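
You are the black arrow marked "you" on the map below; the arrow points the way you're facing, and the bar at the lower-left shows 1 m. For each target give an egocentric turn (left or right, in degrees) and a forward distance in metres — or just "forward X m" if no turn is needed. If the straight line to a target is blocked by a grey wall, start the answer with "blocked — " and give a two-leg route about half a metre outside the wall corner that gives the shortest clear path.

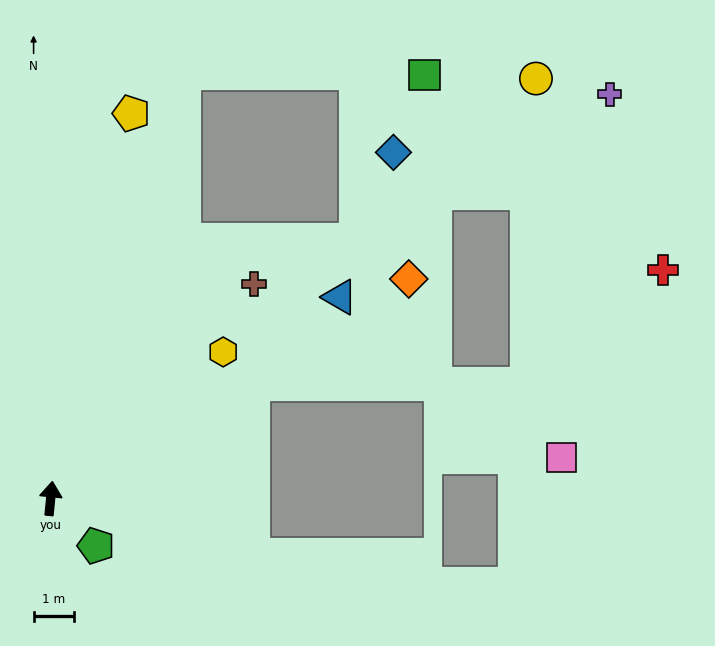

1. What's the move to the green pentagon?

turn right 131°, forward 1.6 m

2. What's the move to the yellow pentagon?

turn right 6°, forward 9.8 m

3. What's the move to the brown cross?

turn right 38°, forward 7.4 m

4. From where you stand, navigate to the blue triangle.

turn right 49°, forward 8.8 m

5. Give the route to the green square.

blocked — turn right 12°, forward 11.1 m, then turn right 73°, forward 6.0 m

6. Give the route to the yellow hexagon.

turn right 44°, forward 5.6 m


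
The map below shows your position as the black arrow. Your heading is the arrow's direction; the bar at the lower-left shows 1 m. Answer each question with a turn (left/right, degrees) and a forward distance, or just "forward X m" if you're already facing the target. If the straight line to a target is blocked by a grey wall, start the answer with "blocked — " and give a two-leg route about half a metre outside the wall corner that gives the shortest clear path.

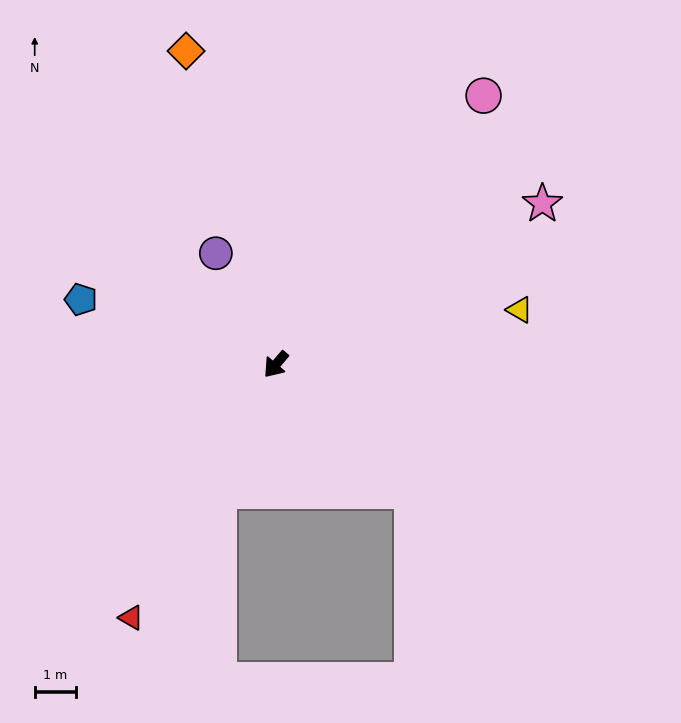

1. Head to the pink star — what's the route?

turn left 162°, forward 7.6 m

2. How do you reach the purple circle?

turn right 111°, forward 3.1 m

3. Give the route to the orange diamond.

turn right 124°, forward 8.0 m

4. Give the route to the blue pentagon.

turn right 68°, forward 5.0 m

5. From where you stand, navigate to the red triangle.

turn left 11°, forward 7.1 m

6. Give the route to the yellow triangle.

turn left 143°, forward 6.1 m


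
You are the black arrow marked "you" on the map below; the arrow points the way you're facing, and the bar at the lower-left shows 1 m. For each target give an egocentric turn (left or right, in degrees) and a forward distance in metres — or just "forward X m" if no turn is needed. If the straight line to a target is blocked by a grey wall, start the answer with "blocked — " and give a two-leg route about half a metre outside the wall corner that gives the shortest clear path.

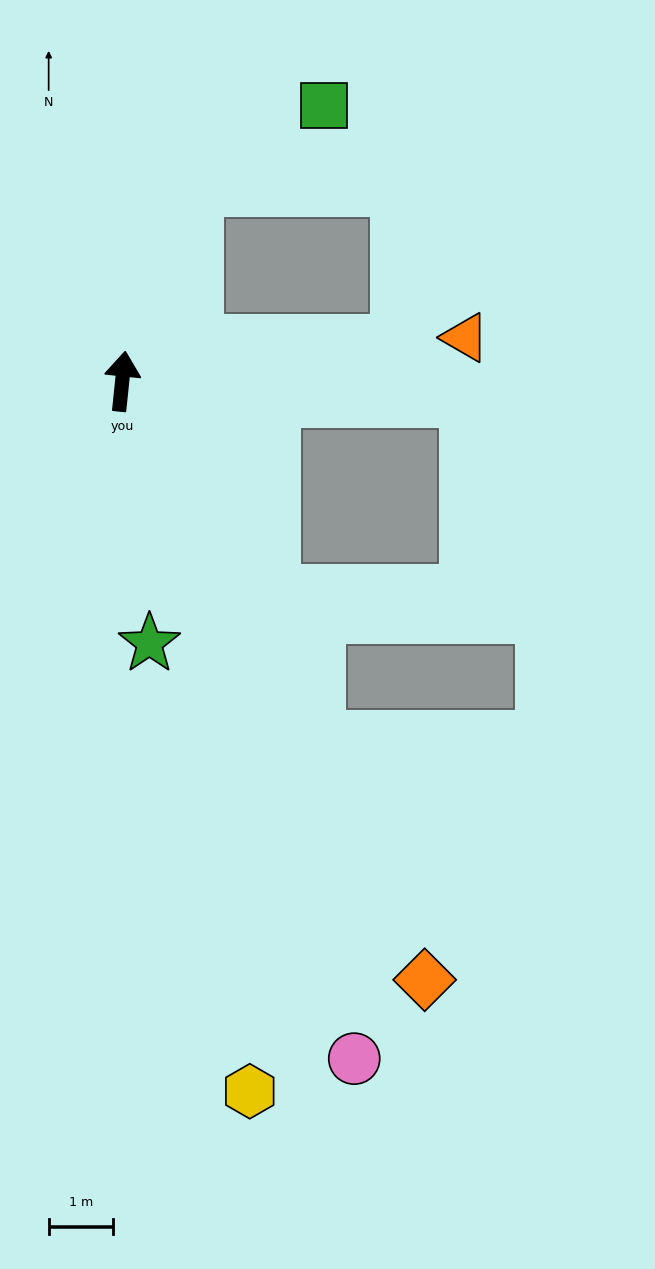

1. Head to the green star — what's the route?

turn right 168°, forward 4.1 m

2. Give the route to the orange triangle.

turn right 77°, forward 5.4 m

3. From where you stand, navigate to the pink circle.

turn right 155°, forward 11.1 m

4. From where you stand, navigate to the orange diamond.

turn right 147°, forward 10.4 m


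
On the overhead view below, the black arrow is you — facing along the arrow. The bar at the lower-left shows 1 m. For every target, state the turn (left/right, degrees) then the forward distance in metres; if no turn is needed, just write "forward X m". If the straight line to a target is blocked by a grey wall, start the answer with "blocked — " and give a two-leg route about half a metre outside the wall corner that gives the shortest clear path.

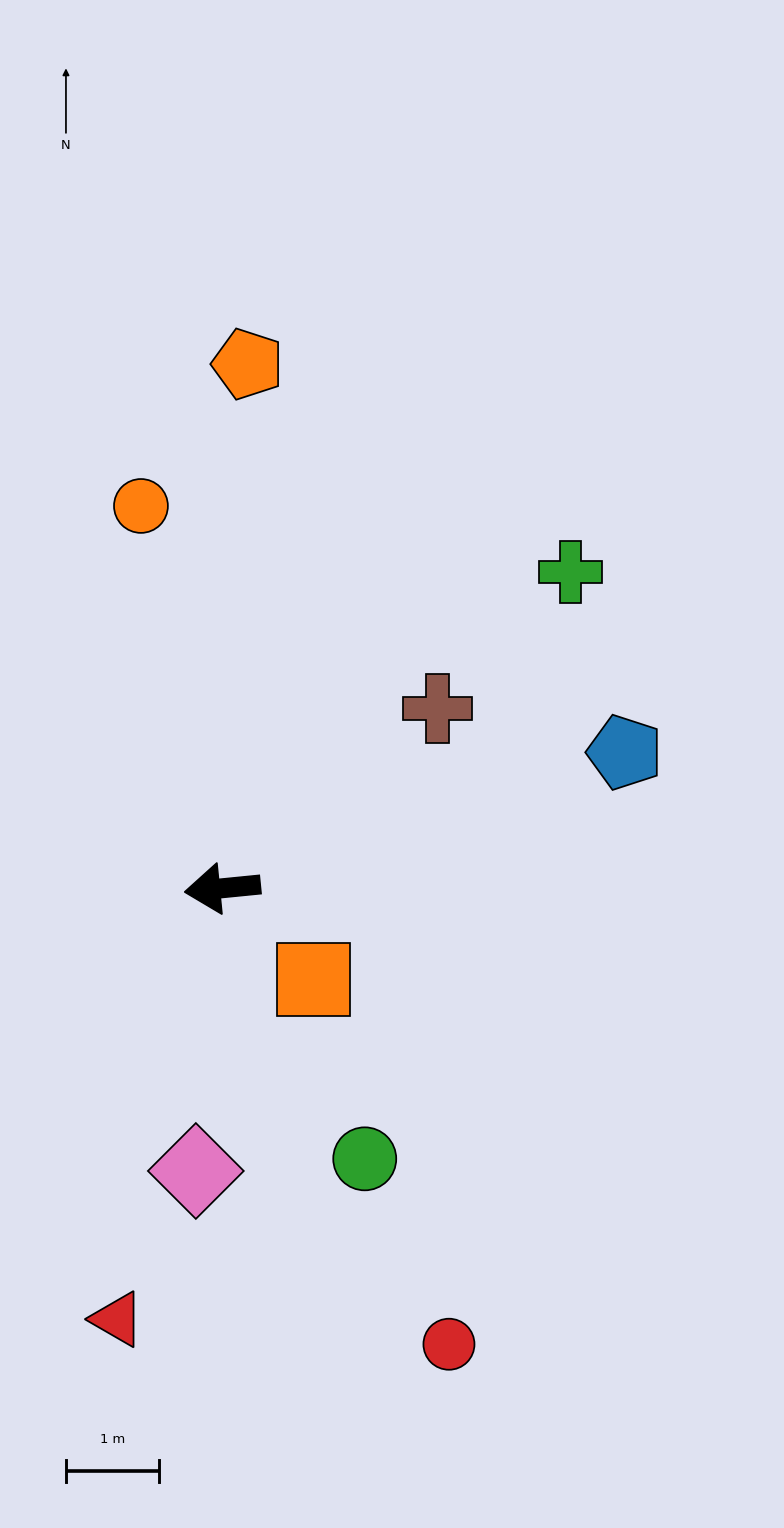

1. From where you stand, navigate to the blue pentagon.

turn right 167°, forward 4.6 m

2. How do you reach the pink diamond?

turn left 79°, forward 3.1 m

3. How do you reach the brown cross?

turn right 146°, forward 3.0 m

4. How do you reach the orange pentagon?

turn right 98°, forward 5.7 m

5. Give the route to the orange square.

turn left 129°, forward 1.4 m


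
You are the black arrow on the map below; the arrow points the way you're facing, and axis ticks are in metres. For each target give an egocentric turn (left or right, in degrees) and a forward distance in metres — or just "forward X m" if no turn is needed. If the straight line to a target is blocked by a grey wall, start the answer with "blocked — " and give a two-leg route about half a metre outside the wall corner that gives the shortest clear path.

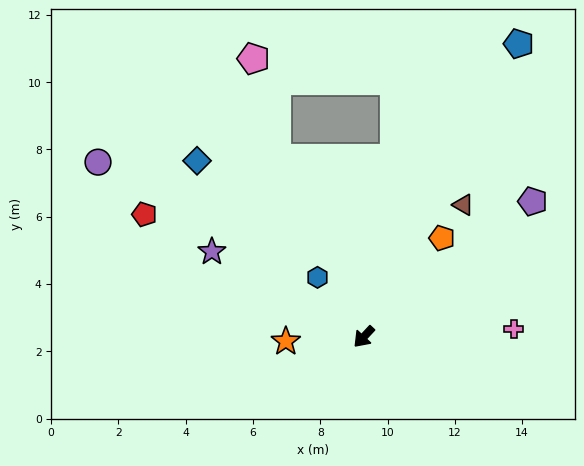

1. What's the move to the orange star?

turn right 44°, forward 2.3 m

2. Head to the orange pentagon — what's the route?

turn right 175°, forward 3.7 m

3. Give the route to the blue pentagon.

turn right 165°, forward 9.9 m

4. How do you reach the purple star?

turn right 76°, forward 5.2 m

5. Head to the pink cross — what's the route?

turn left 136°, forward 4.5 m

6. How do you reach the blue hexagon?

turn right 99°, forward 2.2 m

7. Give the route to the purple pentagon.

turn left 172°, forward 6.4 m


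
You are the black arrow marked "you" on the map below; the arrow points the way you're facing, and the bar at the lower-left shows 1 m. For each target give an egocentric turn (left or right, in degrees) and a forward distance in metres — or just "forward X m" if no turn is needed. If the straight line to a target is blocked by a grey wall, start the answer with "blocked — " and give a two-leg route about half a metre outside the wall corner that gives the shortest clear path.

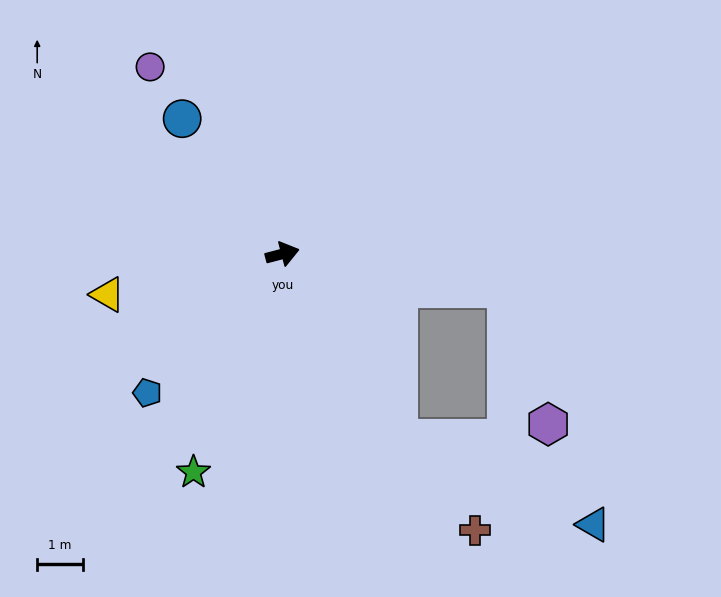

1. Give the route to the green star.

turn right 127°, forward 5.1 m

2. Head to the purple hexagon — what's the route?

blocked — turn right 23°, forward 4.9 m, then turn right 65°, forward 3.1 m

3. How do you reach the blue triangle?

blocked — turn right 73°, forward 4.8 m, then turn left 35°, forward 4.7 m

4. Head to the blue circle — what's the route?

turn left 112°, forward 3.7 m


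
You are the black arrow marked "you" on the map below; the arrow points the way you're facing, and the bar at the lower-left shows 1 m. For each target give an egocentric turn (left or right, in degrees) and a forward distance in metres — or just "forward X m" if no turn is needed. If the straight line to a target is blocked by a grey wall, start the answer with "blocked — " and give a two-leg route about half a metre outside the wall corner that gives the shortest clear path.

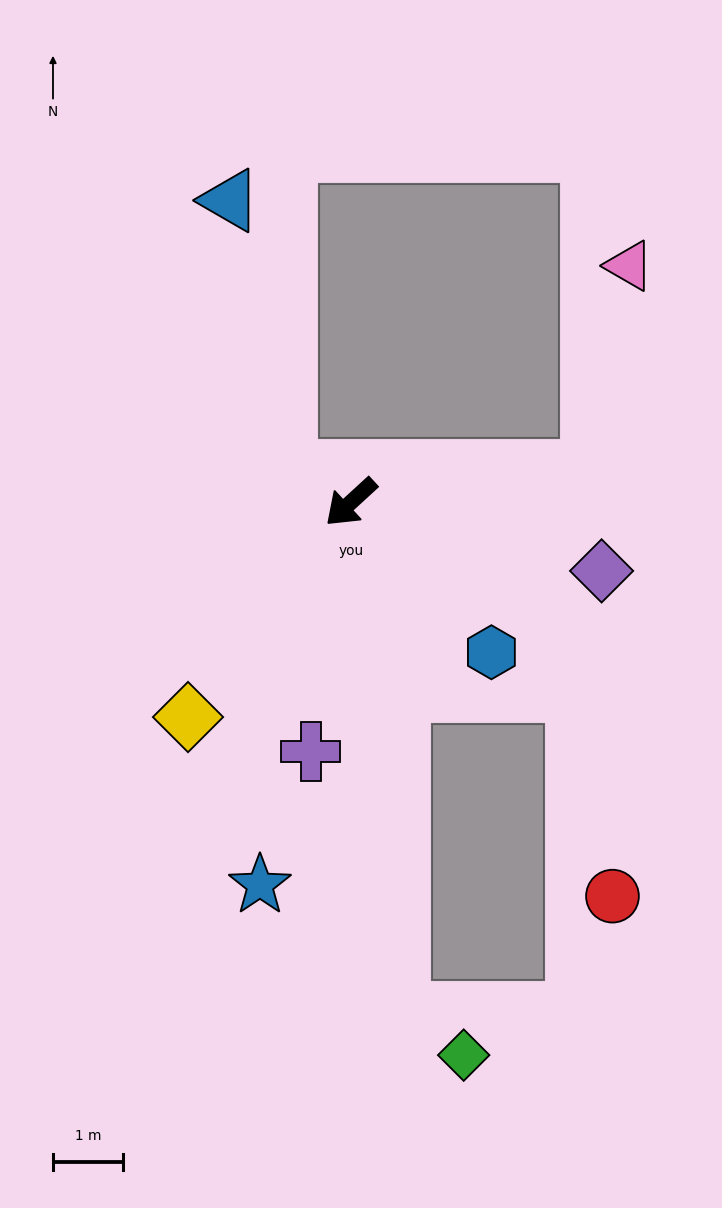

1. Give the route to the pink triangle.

blocked — turn left 145°, forward 3.5 m, then turn left 72°, forward 3.0 m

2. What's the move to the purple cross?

turn left 38°, forward 3.6 m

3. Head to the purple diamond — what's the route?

turn left 122°, forward 3.7 m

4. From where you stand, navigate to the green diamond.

blocked — turn left 53°, forward 7.3 m, then turn left 50°, forward 1.1 m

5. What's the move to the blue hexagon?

turn left 91°, forward 2.9 m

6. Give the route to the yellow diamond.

turn left 10°, forward 3.8 m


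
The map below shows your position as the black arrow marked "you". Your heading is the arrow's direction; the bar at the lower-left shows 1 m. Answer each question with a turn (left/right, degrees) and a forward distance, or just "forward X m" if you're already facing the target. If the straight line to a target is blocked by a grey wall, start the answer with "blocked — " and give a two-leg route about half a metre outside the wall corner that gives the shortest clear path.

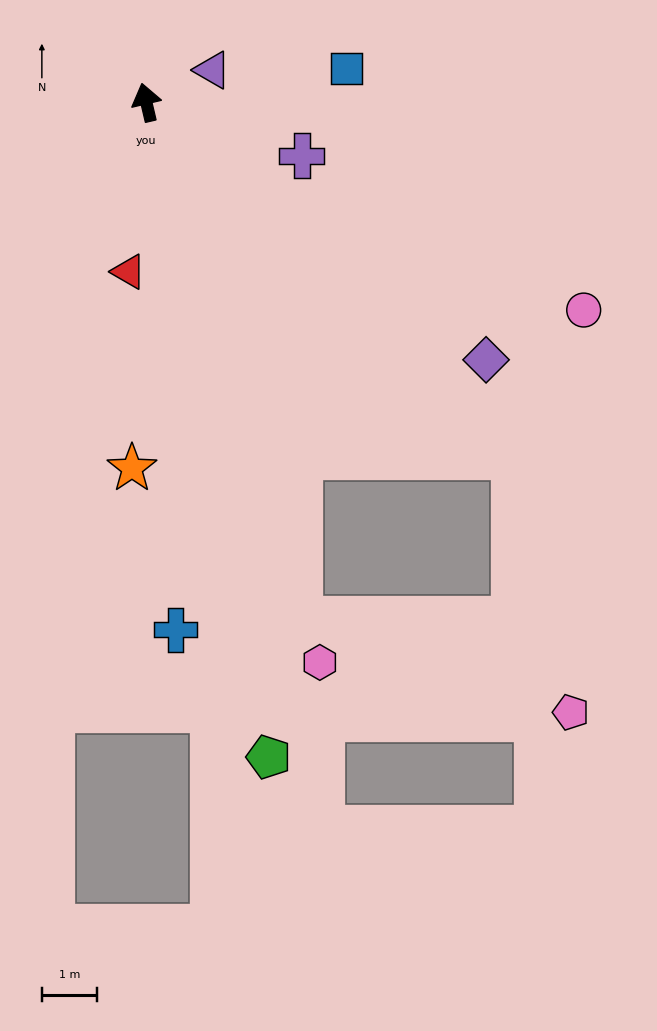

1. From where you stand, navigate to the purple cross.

turn right 122°, forward 3.0 m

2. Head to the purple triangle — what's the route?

turn right 77°, forward 1.3 m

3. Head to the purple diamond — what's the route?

turn right 140°, forward 7.7 m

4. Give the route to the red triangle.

turn left 161°, forward 3.1 m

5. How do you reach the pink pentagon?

blocked — turn right 147°, forward 9.3 m, then turn right 34°, forward 4.8 m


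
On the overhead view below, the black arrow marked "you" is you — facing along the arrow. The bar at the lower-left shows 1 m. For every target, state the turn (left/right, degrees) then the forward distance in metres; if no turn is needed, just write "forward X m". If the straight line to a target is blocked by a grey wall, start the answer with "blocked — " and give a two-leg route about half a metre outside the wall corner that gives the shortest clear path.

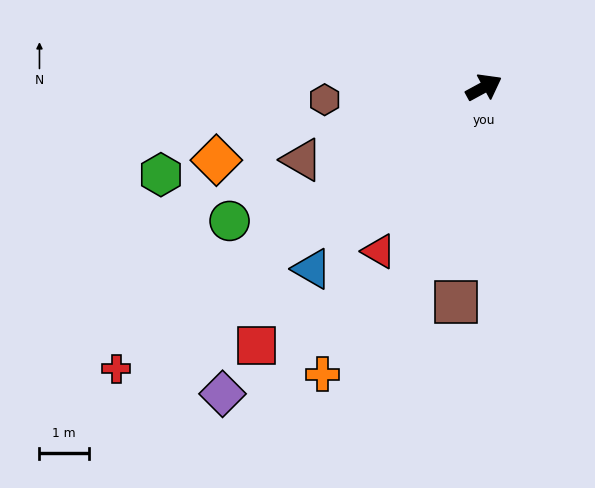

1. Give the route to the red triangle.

turn right 151°, forward 3.9 m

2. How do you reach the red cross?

turn right 171°, forward 9.4 m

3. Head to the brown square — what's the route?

turn right 126°, forward 4.4 m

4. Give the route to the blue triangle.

turn right 162°, forward 5.1 m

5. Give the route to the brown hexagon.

turn left 156°, forward 3.2 m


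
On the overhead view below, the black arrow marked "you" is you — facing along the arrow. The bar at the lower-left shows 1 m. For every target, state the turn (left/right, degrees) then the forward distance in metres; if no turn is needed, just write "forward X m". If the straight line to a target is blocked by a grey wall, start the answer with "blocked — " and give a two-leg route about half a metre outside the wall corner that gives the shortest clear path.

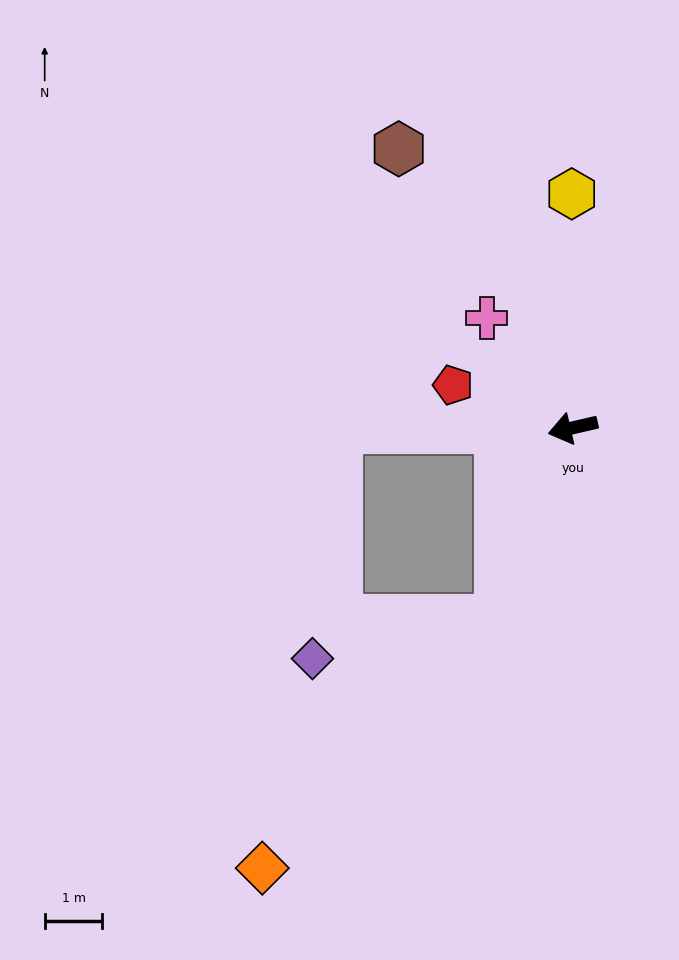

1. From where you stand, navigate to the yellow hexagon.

turn right 103°, forward 4.0 m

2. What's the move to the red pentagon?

turn right 33°, forward 2.2 m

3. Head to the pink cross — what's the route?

turn right 65°, forward 2.4 m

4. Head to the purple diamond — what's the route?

blocked — turn left 56°, forward 3.5 m, then turn right 57°, forward 3.3 m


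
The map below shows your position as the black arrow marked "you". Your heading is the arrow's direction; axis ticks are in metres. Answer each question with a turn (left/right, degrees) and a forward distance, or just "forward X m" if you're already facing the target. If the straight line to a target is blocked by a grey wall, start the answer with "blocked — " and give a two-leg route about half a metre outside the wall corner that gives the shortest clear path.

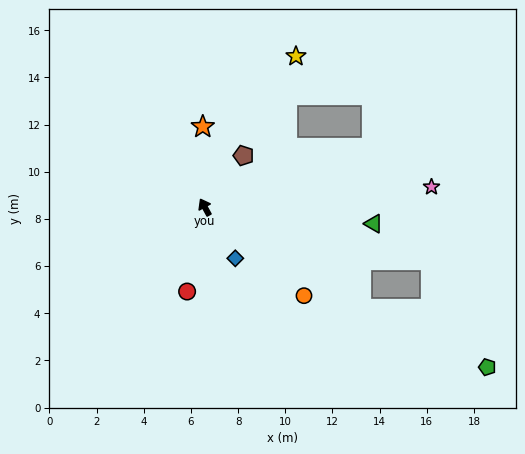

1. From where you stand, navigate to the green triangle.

turn right 124°, forward 7.2 m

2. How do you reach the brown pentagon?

turn right 65°, forward 2.7 m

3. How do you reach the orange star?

turn right 27°, forward 3.4 m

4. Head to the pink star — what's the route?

turn right 113°, forward 9.7 m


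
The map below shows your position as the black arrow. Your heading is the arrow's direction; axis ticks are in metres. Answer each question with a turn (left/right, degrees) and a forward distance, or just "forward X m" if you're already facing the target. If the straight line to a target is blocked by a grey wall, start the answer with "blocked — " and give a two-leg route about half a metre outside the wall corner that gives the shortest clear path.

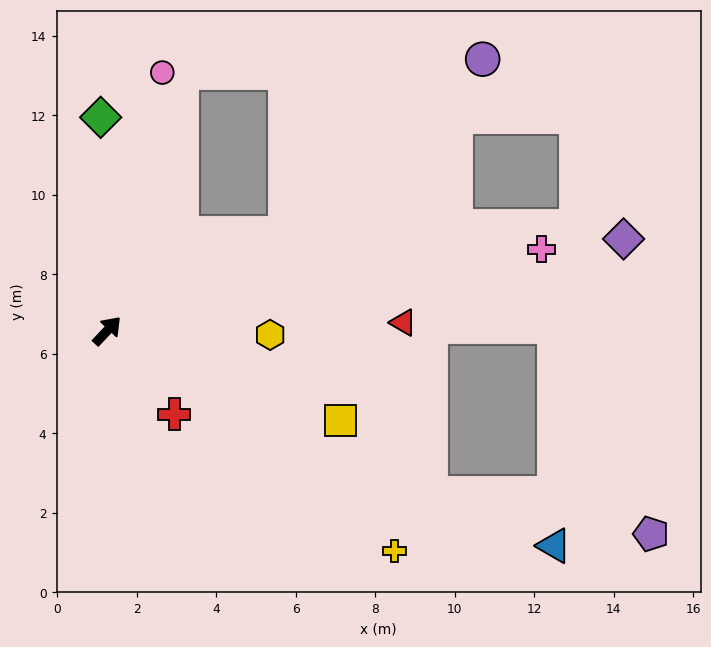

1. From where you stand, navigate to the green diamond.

turn left 45°, forward 5.4 m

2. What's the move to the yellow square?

turn right 68°, forward 6.3 m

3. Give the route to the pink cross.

turn right 36°, forward 11.1 m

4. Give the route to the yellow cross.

turn right 84°, forward 9.1 m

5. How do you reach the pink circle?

turn left 31°, forward 6.6 m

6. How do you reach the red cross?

turn right 98°, forward 2.7 m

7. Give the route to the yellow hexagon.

turn right 48°, forward 4.1 m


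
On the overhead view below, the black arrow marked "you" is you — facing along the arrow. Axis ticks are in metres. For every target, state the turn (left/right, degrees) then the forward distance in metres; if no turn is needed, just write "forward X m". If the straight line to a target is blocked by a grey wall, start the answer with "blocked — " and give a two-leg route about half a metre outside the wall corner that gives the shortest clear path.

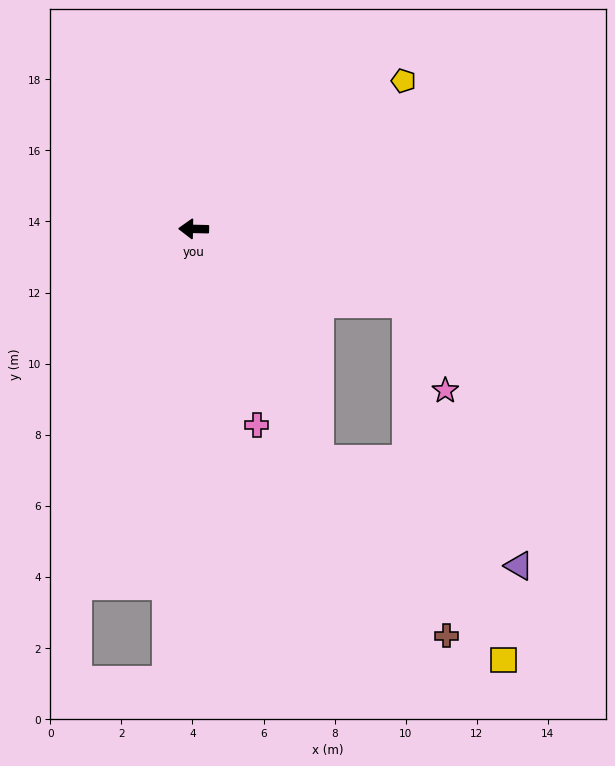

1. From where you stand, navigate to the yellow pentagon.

turn right 144°, forward 7.2 m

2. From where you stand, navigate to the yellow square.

blocked — turn left 120°, forward 7.4 m, then turn left 14°, forward 7.7 m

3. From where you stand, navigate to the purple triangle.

blocked — turn left 120°, forward 7.4 m, then turn left 33°, forward 6.4 m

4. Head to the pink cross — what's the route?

turn left 109°, forward 5.8 m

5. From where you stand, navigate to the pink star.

blocked — turn left 162°, forward 6.3 m, then turn right 47°, forward 2.7 m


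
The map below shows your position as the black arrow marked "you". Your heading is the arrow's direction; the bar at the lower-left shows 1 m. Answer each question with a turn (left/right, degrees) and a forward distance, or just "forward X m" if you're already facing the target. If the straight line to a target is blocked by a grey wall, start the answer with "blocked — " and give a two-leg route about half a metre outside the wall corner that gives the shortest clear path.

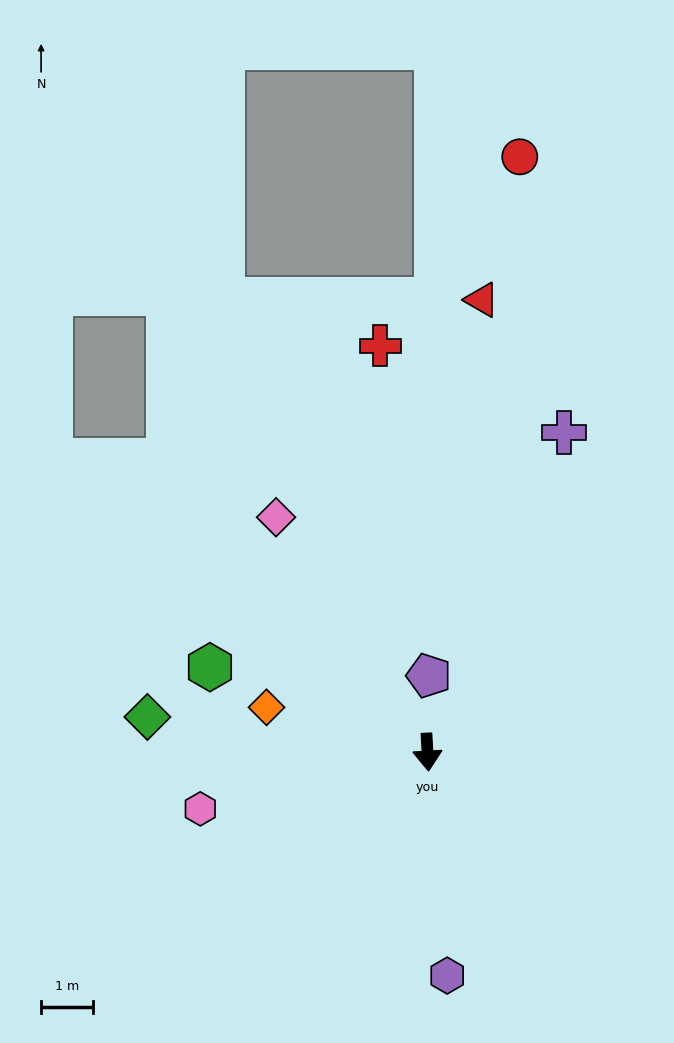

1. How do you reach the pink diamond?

turn right 150°, forward 5.4 m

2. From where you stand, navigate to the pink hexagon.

turn right 79°, forward 4.5 m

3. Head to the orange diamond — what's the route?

turn right 109°, forward 3.2 m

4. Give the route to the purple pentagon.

turn left 176°, forward 1.5 m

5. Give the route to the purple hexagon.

forward 4.3 m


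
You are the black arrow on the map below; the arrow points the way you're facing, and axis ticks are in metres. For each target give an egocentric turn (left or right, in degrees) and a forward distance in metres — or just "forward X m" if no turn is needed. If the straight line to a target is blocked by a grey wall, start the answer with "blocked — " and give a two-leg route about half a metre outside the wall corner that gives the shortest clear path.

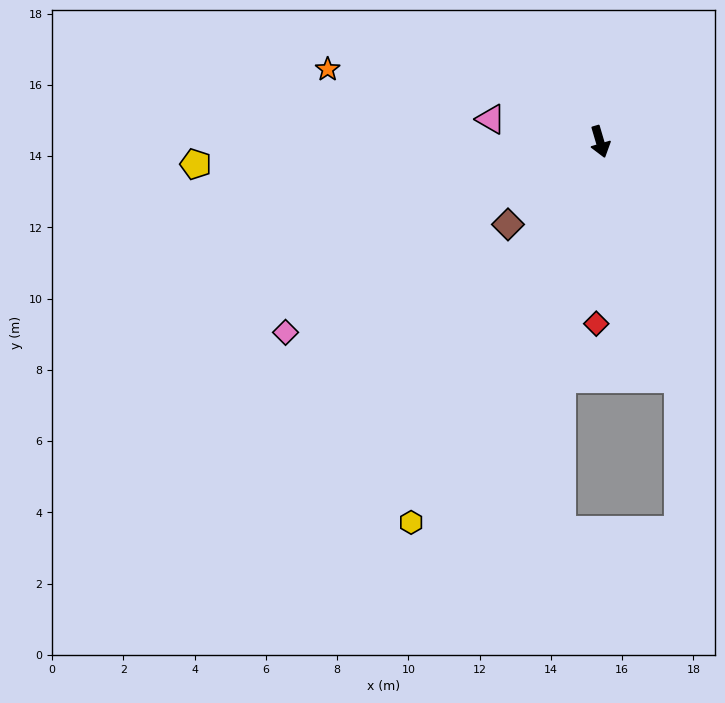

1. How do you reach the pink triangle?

turn right 118°, forward 3.1 m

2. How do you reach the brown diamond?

turn right 64°, forward 3.5 m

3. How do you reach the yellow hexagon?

turn right 43°, forward 11.9 m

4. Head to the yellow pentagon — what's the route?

turn right 103°, forward 11.4 m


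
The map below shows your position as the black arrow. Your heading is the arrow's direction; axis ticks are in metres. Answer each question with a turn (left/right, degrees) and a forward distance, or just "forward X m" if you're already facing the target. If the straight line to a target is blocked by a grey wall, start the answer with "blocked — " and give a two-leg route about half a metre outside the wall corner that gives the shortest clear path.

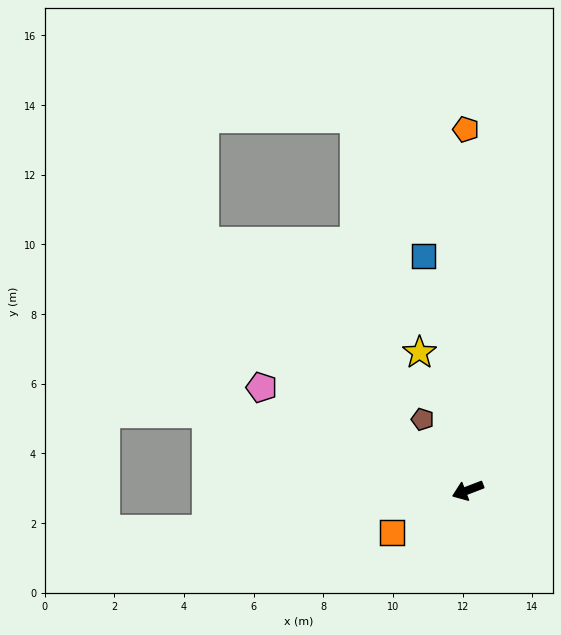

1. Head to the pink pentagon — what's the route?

turn right 48°, forward 6.6 m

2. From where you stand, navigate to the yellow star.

turn right 92°, forward 4.2 m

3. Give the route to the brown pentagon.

turn right 79°, forward 2.4 m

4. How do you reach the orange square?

turn left 8°, forward 2.5 m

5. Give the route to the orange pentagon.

turn right 111°, forward 10.4 m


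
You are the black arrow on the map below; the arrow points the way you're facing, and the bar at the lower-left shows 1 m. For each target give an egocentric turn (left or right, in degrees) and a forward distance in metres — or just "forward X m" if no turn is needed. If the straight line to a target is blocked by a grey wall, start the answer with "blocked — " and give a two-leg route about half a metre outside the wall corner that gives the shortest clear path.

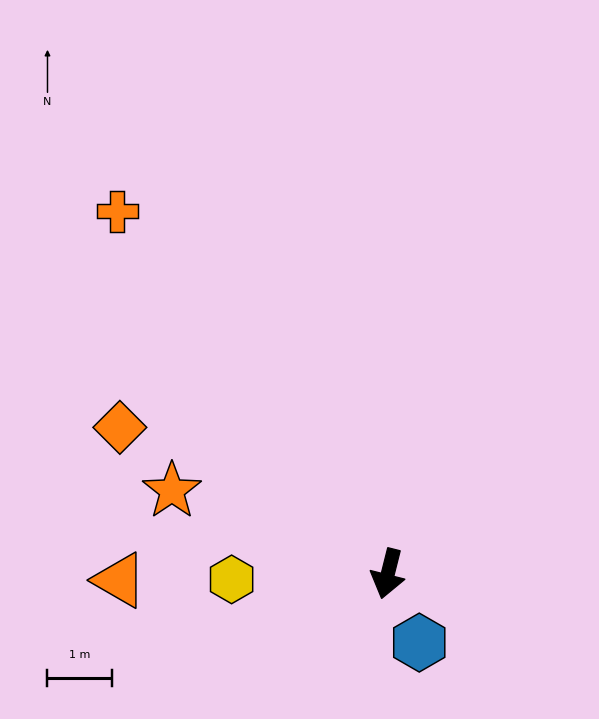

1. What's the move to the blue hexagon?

turn left 39°, forward 1.2 m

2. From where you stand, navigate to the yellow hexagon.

turn right 74°, forward 2.4 m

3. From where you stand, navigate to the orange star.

turn right 97°, forward 3.6 m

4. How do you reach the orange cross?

turn right 129°, forward 7.0 m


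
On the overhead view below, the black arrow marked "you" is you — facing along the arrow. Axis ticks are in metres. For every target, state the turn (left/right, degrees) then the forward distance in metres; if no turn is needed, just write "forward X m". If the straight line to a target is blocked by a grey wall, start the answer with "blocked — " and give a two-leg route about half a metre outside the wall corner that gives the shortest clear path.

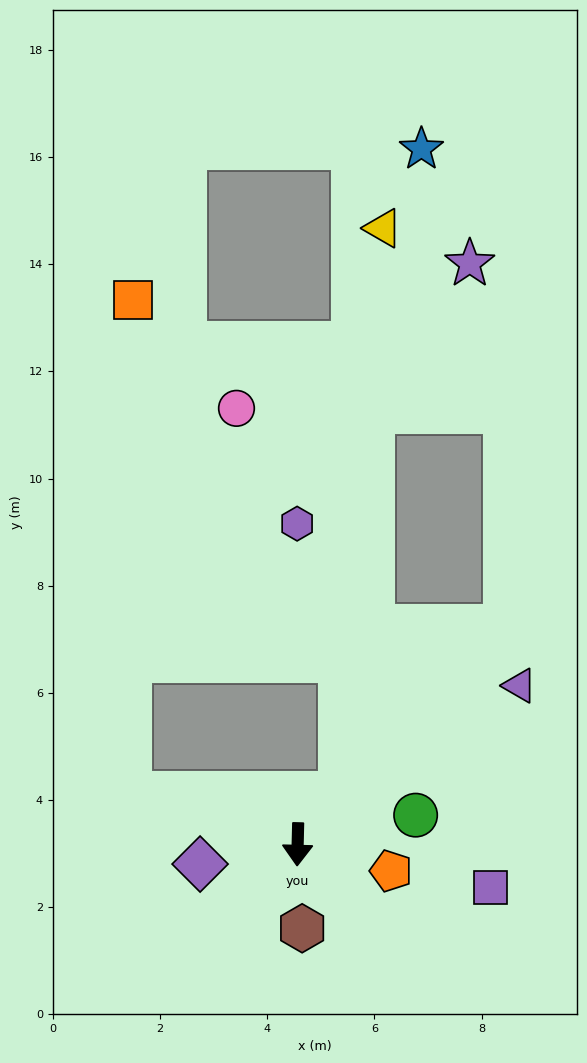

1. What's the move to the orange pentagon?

turn left 76°, forward 1.8 m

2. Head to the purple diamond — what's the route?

turn right 77°, forward 1.9 m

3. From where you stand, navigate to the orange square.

blocked — turn right 105°, forward 3.3 m, then turn right 74°, forward 9.2 m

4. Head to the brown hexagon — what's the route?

turn left 4°, forward 1.6 m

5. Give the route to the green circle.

turn left 105°, forward 2.3 m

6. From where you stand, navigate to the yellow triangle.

blocked — turn left 140°, forward 1.2 m, then turn left 37°, forward 10.6 m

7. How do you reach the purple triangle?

turn left 127°, forward 5.1 m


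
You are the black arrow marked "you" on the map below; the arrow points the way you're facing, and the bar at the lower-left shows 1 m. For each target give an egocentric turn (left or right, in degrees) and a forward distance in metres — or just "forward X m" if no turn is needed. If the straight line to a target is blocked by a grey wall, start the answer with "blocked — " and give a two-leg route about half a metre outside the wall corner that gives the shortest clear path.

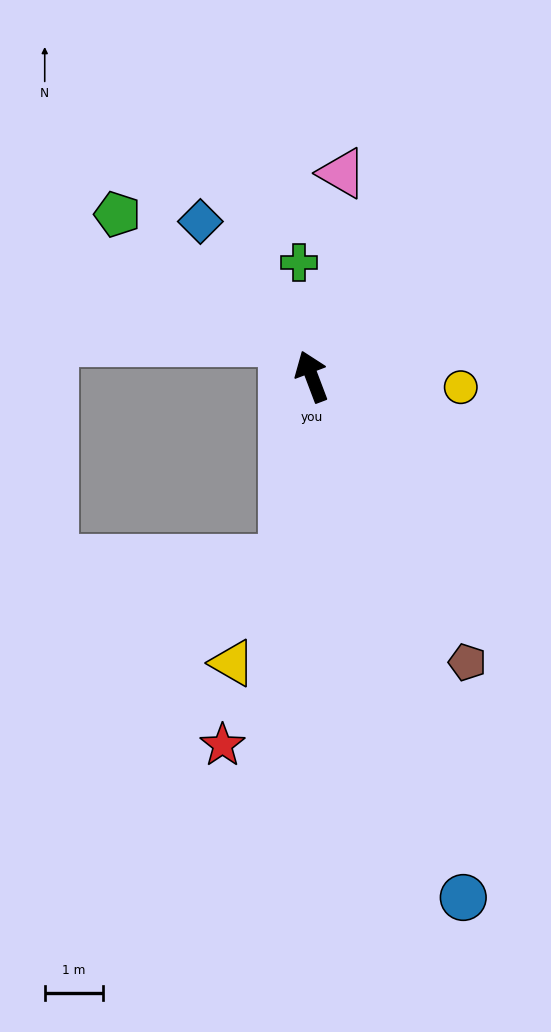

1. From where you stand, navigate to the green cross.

turn right 14°, forward 2.0 m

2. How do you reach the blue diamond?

turn left 15°, forward 3.3 m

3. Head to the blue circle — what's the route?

turn left 175°, forward 9.3 m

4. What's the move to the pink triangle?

turn right 29°, forward 3.5 m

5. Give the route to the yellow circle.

turn right 115°, forward 2.6 m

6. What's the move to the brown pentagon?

turn right 172°, forward 5.6 m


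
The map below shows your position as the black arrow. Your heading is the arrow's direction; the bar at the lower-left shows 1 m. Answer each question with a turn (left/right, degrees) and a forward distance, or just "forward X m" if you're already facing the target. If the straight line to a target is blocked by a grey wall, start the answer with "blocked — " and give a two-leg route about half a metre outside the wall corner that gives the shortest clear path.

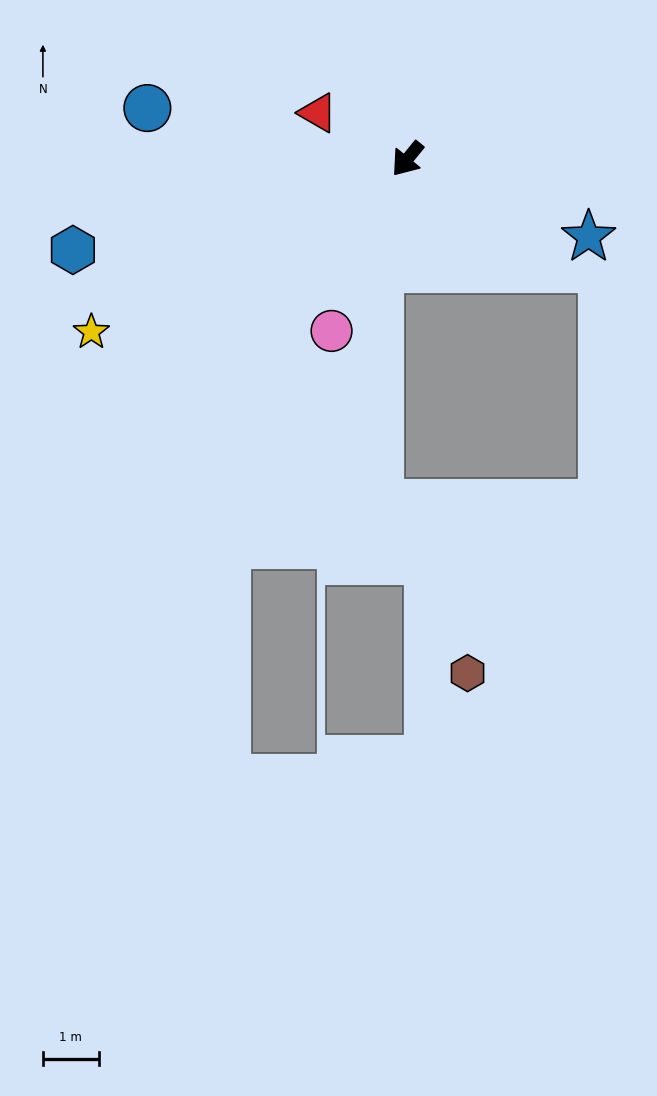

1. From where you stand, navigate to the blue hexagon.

turn right 36°, forward 6.2 m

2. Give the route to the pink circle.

turn left 15°, forward 3.4 m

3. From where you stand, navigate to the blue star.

turn left 106°, forward 3.5 m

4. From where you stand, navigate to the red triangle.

turn right 78°, forward 1.8 m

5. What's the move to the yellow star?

turn right 22°, forward 6.5 m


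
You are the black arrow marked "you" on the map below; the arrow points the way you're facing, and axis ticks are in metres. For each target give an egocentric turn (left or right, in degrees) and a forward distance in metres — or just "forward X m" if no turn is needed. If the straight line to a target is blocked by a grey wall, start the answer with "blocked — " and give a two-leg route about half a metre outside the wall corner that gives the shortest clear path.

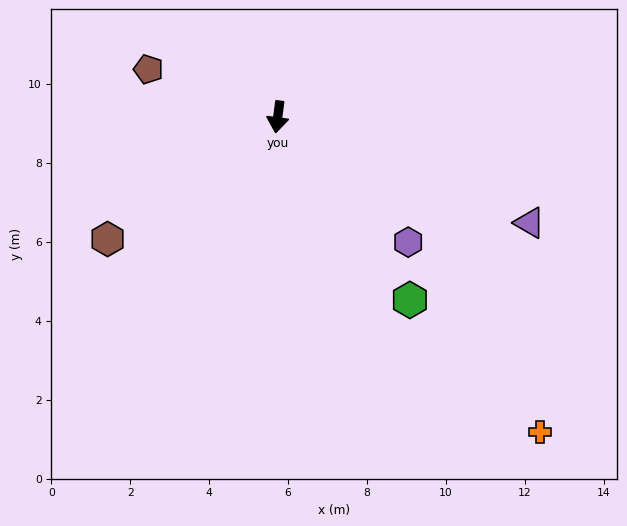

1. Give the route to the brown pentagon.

turn right 103°, forward 3.5 m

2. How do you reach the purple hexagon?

turn left 54°, forward 4.6 m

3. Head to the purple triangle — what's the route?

turn left 75°, forward 6.9 m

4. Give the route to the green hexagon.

turn left 43°, forward 5.7 m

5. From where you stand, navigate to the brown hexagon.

turn right 47°, forward 5.3 m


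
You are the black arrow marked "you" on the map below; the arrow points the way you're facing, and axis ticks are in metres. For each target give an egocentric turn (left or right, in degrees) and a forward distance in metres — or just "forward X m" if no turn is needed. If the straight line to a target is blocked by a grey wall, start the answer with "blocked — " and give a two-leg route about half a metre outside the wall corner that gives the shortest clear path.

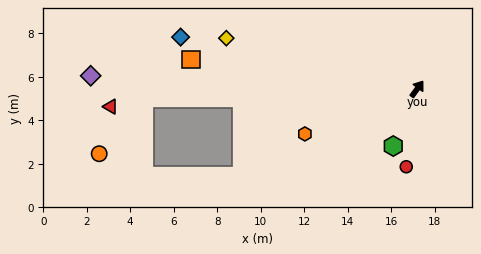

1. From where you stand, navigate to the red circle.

turn right 152°, forward 3.6 m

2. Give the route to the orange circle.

blocked — turn left 128°, forward 12.6 m, then turn left 49°, forward 3.3 m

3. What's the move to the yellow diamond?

turn left 111°, forward 9.1 m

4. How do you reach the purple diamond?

turn left 124°, forward 15.0 m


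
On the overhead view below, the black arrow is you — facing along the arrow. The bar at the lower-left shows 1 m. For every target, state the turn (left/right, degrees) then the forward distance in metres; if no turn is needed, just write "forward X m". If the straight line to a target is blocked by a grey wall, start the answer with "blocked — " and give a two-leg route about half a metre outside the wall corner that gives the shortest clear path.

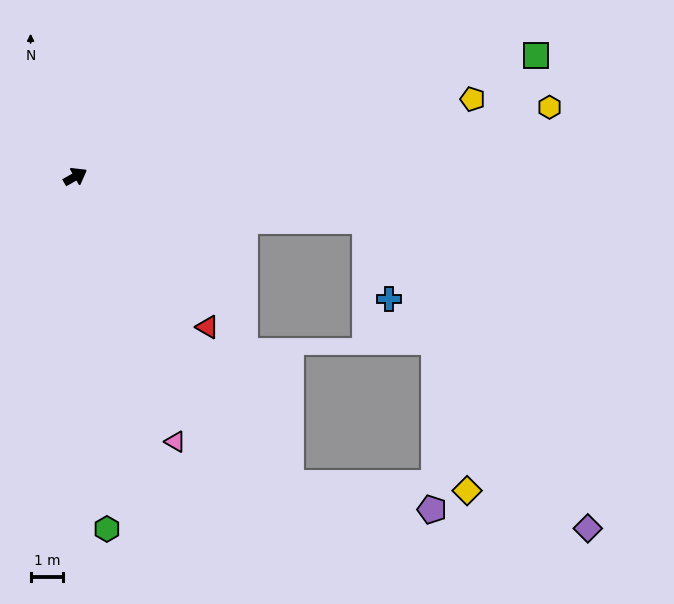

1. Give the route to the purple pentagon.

blocked — turn right 85°, forward 11.5 m, then turn left 45°, forward 4.4 m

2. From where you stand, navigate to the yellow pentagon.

turn right 19°, forward 12.4 m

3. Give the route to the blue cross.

blocked — turn right 38°, forward 9.0 m, then turn right 66°, forward 2.5 m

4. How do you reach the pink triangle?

turn right 99°, forward 8.7 m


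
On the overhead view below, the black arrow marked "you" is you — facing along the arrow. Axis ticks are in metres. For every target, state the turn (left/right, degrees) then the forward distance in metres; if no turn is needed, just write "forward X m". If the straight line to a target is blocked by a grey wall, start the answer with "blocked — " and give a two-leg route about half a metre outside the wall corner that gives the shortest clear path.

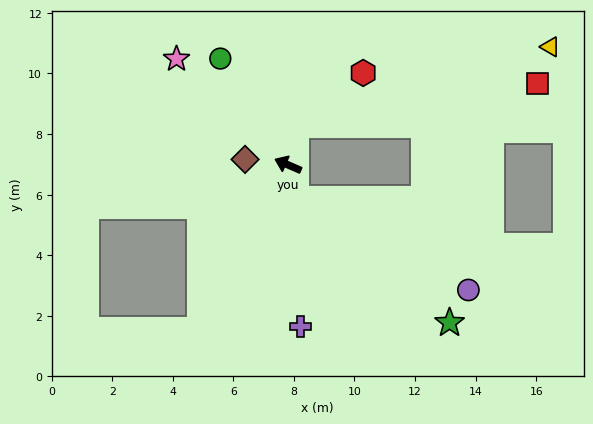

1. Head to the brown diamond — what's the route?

turn left 16°, forward 1.4 m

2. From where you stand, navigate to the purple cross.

turn left 118°, forward 5.3 m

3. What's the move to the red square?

blocked — turn right 79°, forward 1.3 m, then turn right 68°, forward 8.1 m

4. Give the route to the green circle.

turn right 34°, forward 4.2 m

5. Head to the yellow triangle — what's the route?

blocked — turn right 79°, forward 1.3 m, then turn right 60°, forward 8.8 m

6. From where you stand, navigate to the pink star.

turn right 20°, forward 5.1 m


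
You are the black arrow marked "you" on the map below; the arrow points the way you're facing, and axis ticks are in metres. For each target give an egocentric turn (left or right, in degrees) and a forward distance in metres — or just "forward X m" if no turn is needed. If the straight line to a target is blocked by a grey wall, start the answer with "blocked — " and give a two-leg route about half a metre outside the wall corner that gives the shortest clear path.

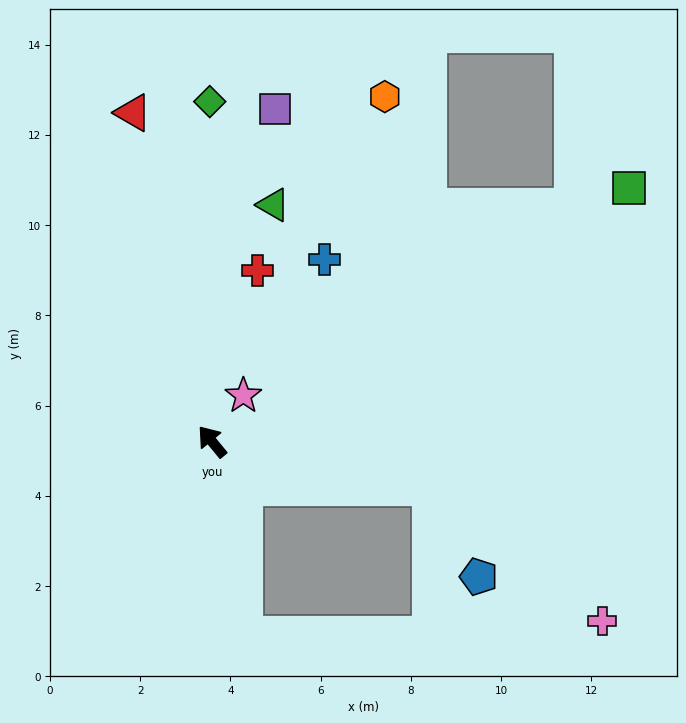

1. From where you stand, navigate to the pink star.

turn right 74°, forward 1.2 m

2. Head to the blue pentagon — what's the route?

blocked — turn right 141°, forward 5.0 m, then turn right 50°, forward 2.3 m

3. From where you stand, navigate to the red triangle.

turn right 26°, forward 7.5 m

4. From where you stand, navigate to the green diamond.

turn right 39°, forward 7.5 m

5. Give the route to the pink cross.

blocked — turn right 141°, forward 5.0 m, then turn right 26°, forward 4.8 m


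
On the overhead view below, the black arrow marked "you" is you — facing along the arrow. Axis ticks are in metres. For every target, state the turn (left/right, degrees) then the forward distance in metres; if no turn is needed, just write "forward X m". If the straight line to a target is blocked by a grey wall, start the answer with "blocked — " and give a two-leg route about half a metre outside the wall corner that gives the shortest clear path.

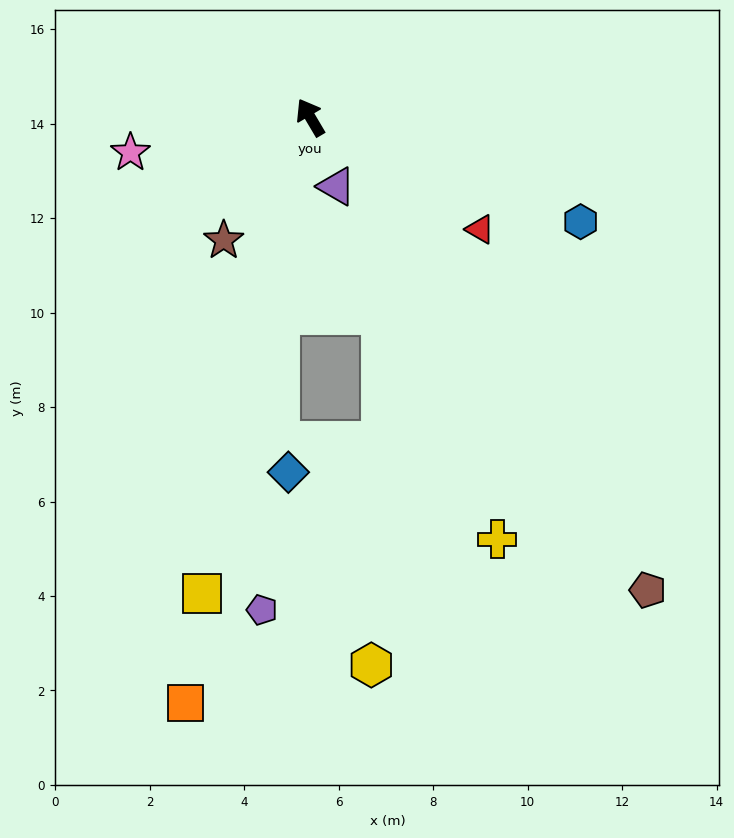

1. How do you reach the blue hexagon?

turn right 142°, forward 6.1 m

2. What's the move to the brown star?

turn left 114°, forward 3.2 m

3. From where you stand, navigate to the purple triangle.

turn left 170°, forward 1.6 m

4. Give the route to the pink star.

turn left 70°, forward 3.9 m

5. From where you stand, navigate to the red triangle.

turn right 154°, forward 4.3 m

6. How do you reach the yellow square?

turn left 137°, forward 10.3 m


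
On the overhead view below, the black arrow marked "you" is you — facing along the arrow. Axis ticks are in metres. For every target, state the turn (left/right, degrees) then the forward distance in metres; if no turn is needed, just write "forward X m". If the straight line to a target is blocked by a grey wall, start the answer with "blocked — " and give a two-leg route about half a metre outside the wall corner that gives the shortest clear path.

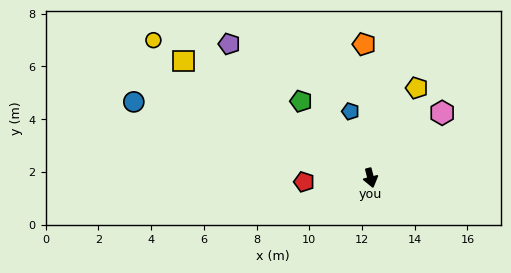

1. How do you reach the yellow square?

turn right 136°, forward 8.4 m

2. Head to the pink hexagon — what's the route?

turn left 118°, forward 3.7 m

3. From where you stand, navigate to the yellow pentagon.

turn left 139°, forward 3.8 m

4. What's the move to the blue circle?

turn right 122°, forward 9.4 m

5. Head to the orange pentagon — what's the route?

turn left 169°, forward 5.1 m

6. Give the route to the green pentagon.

turn right 152°, forward 3.9 m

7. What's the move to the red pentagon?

turn right 101°, forward 2.5 m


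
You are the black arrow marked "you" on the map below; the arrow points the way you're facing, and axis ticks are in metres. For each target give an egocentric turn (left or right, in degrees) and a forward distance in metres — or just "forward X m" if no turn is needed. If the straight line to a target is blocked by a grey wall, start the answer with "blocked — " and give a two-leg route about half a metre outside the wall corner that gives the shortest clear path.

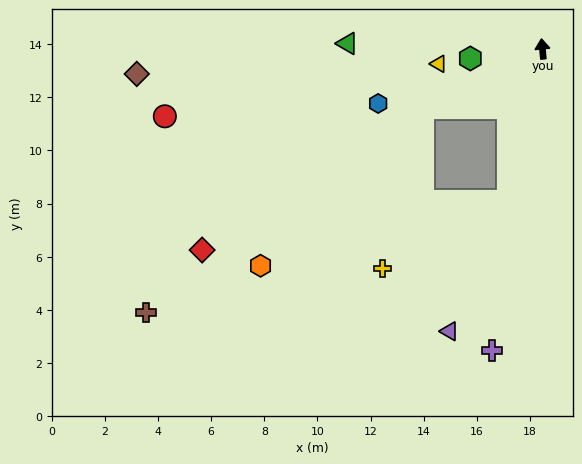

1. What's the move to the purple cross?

turn left 165°, forward 11.5 m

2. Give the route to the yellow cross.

blocked — turn left 162°, forward 5.9 m, then turn right 49°, forward 5.4 m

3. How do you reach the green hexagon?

turn left 92°, forward 2.7 m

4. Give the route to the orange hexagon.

blocked — turn left 111°, forward 5.0 m, then turn left 18°, forward 8.5 m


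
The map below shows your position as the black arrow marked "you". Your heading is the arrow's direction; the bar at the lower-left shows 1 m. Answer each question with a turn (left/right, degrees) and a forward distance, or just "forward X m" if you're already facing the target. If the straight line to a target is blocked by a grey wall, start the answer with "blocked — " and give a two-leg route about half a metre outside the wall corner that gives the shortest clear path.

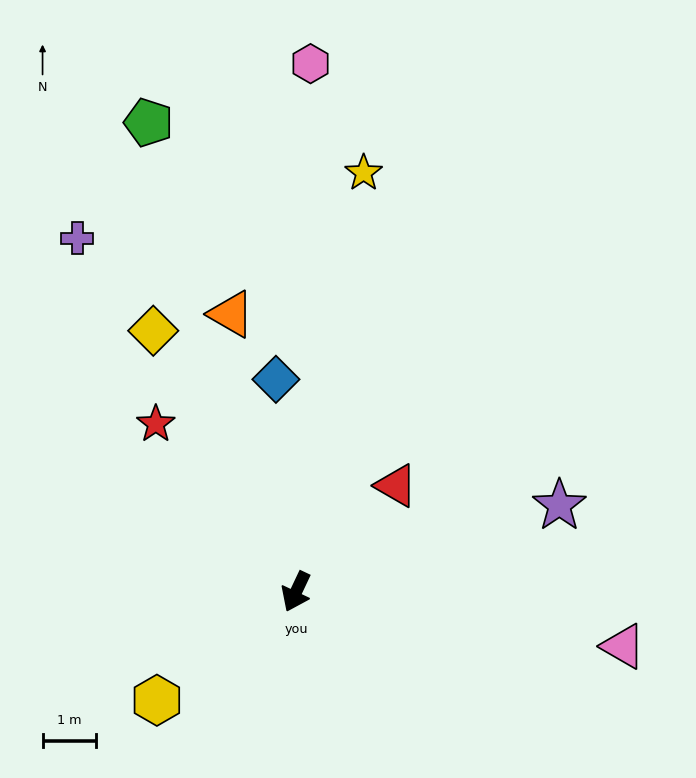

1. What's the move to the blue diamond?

turn right 149°, forward 4.0 m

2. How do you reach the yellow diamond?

turn right 126°, forward 5.5 m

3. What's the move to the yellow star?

turn right 164°, forward 7.9 m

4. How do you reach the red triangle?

turn left 162°, forward 2.7 m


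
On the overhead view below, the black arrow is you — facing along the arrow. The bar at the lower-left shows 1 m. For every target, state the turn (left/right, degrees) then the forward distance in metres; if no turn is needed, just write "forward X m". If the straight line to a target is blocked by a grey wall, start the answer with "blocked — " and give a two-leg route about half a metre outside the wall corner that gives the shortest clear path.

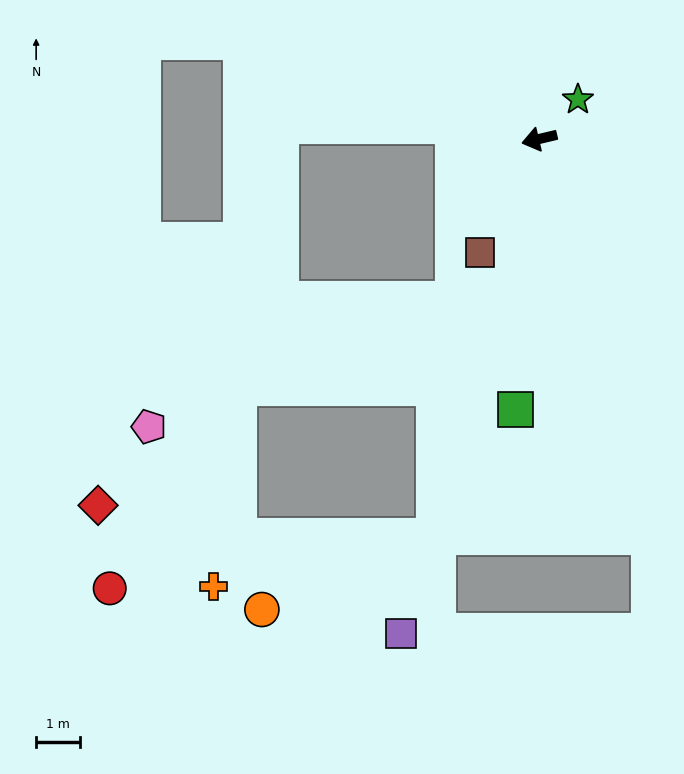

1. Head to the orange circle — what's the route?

blocked — turn left 62°, forward 9.4 m, then turn right 53°, forward 4.3 m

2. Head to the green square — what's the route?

turn left 72°, forward 6.2 m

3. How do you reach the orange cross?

blocked — turn left 62°, forward 9.4 m, then turn right 63°, forward 5.2 m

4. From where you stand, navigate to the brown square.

turn left 49°, forward 2.9 m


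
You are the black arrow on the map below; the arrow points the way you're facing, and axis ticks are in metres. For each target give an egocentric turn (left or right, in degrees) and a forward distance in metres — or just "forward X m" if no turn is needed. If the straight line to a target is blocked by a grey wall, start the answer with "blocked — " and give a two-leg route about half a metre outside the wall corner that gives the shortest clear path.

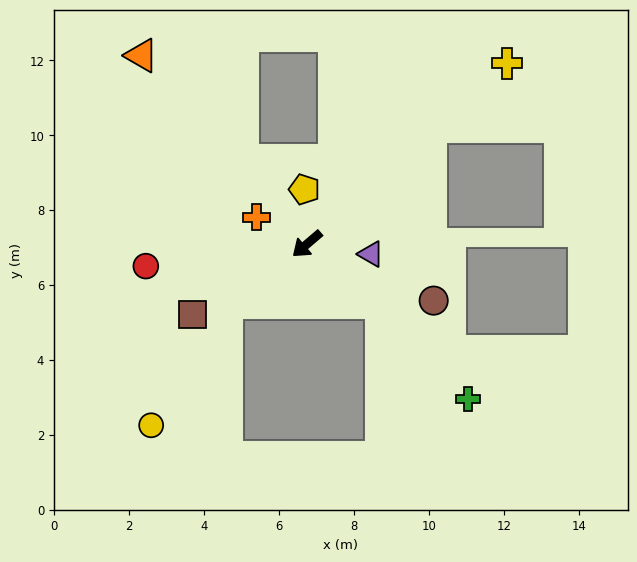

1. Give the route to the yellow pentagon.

turn right 128°, forward 1.5 m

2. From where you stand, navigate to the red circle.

turn right 33°, forward 4.3 m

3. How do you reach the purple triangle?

turn left 131°, forward 1.7 m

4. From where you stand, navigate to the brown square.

turn right 9°, forward 3.6 m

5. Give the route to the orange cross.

turn right 68°, forward 1.5 m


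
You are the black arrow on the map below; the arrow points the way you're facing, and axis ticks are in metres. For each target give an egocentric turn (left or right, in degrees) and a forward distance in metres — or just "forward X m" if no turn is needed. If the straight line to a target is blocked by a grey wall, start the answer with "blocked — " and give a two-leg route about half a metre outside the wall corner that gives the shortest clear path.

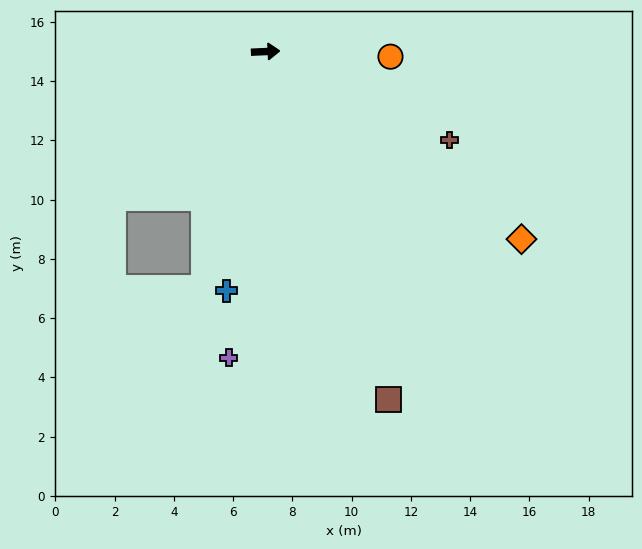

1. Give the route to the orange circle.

turn right 5°, forward 4.2 m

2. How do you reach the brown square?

turn right 73°, forward 12.5 m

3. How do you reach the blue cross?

turn right 102°, forward 8.2 m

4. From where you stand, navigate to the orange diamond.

turn right 39°, forward 10.7 m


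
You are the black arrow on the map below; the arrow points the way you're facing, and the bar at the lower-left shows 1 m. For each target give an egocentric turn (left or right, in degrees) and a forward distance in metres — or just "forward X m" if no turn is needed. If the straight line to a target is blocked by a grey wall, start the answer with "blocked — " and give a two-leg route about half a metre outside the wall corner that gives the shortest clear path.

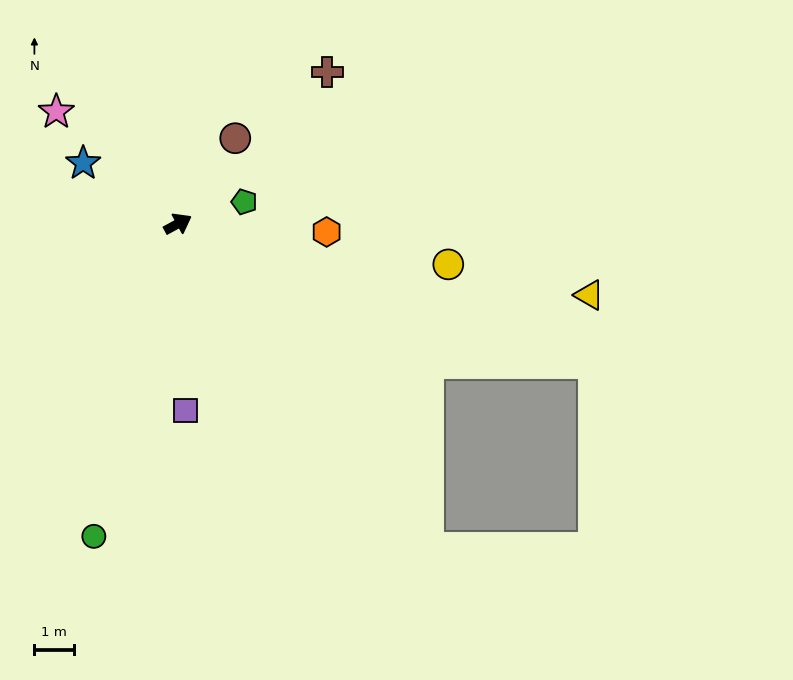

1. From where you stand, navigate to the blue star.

turn left 119°, forward 2.8 m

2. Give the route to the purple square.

turn right 116°, forward 4.7 m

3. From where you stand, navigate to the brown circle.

turn left 28°, forward 2.6 m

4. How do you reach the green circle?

turn right 134°, forward 8.2 m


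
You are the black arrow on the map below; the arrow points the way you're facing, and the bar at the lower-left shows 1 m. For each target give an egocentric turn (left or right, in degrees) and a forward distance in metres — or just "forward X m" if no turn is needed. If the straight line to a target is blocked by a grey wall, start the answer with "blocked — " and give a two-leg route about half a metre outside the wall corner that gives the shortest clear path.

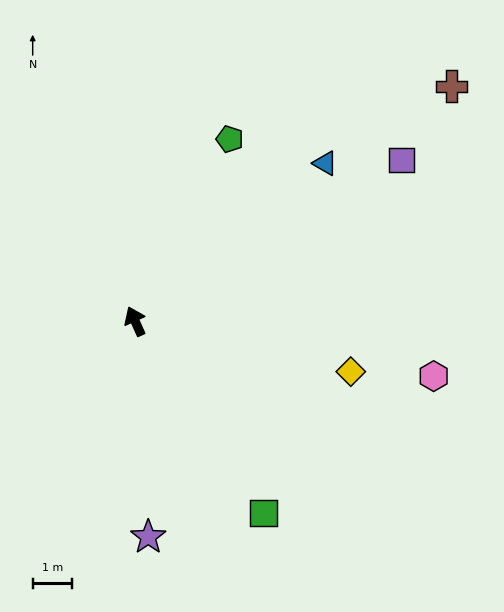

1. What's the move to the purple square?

turn right 83°, forward 7.8 m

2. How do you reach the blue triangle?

turn right 74°, forward 6.2 m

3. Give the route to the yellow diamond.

turn right 127°, forward 5.6 m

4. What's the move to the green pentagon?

turn right 52°, forward 5.2 m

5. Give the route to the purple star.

turn left 159°, forward 5.4 m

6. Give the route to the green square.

turn right 170°, forward 5.8 m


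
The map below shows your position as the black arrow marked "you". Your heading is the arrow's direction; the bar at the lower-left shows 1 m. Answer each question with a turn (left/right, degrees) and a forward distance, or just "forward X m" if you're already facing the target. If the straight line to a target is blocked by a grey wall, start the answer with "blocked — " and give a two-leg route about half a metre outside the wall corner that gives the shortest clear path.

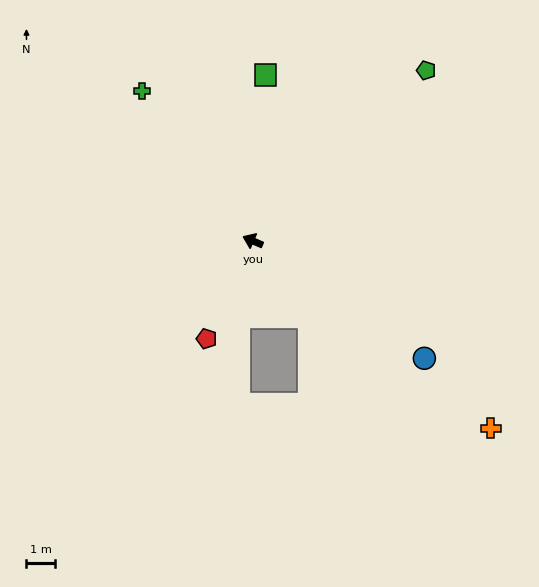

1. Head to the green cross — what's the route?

turn right 30°, forward 6.4 m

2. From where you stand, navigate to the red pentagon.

turn left 88°, forward 3.7 m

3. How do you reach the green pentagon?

turn right 112°, forward 8.4 m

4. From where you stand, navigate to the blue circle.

turn left 169°, forward 7.2 m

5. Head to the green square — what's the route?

turn right 71°, forward 5.7 m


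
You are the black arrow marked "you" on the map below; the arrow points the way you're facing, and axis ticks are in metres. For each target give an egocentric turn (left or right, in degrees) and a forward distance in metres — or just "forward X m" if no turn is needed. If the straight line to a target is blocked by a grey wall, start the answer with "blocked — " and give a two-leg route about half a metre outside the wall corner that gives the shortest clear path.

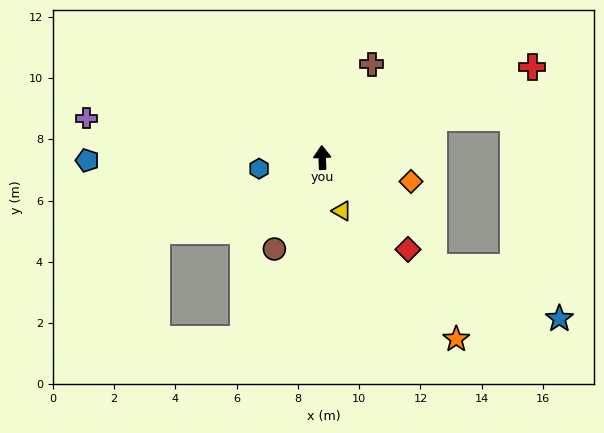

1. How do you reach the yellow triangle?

turn right 162°, forward 1.9 m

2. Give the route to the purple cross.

turn left 78°, forward 7.8 m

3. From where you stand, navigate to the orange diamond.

turn right 107°, forward 3.0 m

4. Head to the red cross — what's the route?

turn right 69°, forward 7.5 m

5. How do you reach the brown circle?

turn left 150°, forward 3.4 m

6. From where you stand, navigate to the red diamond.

turn right 139°, forward 4.1 m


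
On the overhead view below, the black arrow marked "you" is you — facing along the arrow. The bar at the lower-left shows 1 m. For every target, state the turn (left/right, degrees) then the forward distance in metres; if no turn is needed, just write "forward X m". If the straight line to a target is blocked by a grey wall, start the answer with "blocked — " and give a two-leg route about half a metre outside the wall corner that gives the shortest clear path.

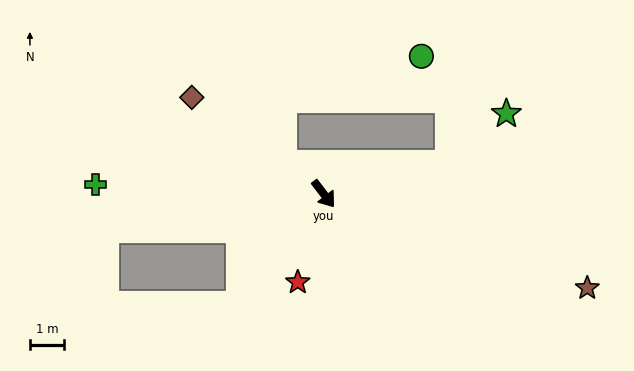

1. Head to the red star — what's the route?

turn right 54°, forward 2.7 m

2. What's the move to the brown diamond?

turn right 164°, forward 4.8 m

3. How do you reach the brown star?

turn left 33°, forward 8.1 m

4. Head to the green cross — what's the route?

turn right 130°, forward 6.6 m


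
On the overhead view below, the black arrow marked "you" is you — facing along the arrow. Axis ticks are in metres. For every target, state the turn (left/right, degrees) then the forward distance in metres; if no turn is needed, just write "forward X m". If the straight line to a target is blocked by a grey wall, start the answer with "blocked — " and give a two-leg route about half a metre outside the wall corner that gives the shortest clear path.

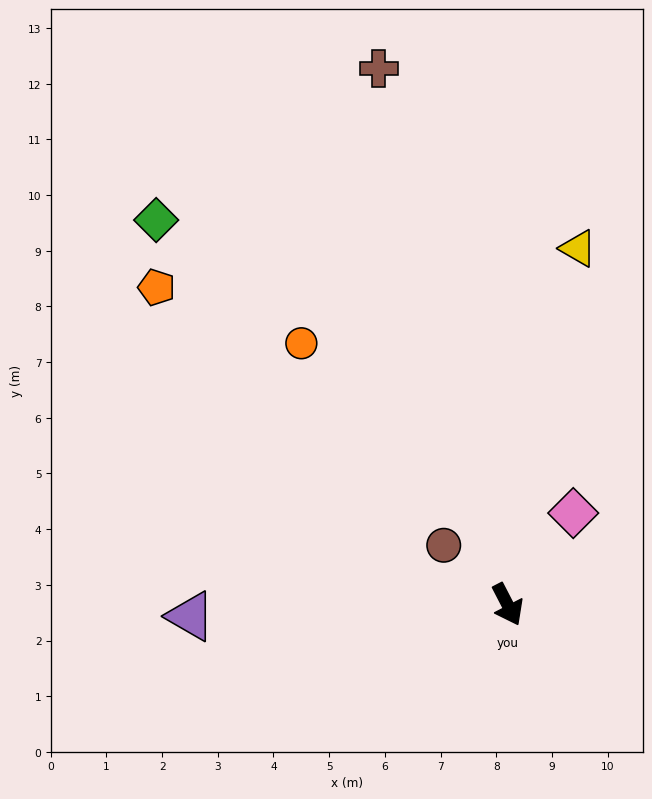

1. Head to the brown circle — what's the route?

turn right 160°, forward 1.6 m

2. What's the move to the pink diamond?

turn left 117°, forward 2.0 m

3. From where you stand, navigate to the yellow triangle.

turn left 141°, forward 6.5 m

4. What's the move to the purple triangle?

turn right 115°, forward 5.7 m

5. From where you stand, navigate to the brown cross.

turn left 166°, forward 9.9 m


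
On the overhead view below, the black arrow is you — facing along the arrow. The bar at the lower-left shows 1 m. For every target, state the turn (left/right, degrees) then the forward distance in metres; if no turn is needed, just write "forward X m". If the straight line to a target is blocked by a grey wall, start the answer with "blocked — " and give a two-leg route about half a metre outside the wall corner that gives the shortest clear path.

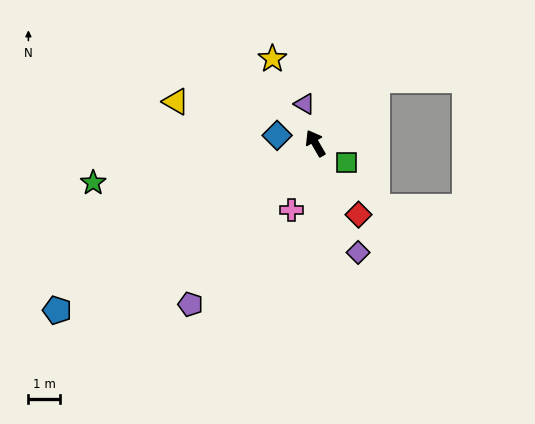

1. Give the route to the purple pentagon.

turn left 112°, forward 6.5 m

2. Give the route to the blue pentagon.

turn left 93°, forward 9.8 m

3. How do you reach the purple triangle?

turn right 15°, forward 1.3 m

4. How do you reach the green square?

turn right 151°, forward 1.2 m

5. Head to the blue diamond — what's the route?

turn left 48°, forward 1.2 m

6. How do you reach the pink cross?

turn left 130°, forward 2.3 m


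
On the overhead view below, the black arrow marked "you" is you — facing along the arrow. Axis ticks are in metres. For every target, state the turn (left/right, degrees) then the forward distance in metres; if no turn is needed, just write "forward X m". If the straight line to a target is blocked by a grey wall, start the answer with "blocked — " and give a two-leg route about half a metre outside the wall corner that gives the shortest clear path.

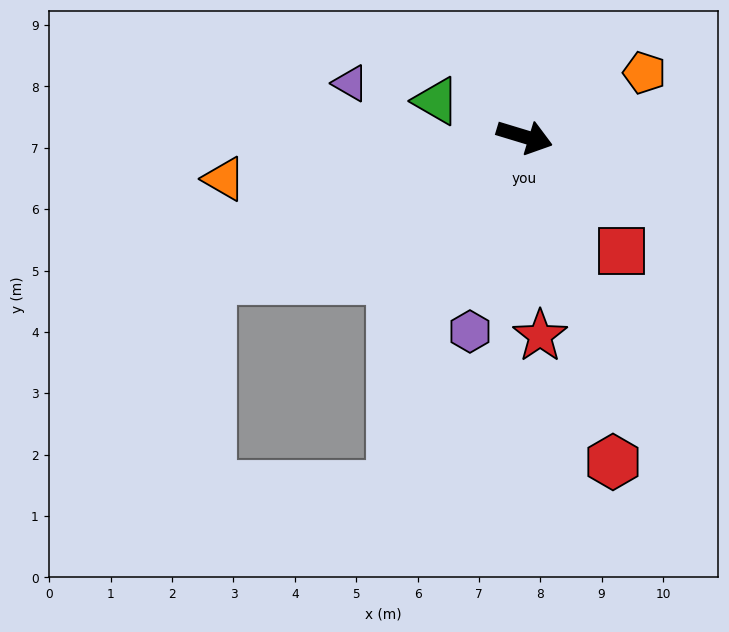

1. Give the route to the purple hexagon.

turn right 89°, forward 3.3 m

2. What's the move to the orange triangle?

turn right 155°, forward 4.9 m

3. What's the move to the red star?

turn right 69°, forward 3.3 m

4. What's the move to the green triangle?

turn left 175°, forward 1.6 m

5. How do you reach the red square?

turn right 33°, forward 2.4 m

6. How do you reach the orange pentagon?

turn left 45°, forward 2.2 m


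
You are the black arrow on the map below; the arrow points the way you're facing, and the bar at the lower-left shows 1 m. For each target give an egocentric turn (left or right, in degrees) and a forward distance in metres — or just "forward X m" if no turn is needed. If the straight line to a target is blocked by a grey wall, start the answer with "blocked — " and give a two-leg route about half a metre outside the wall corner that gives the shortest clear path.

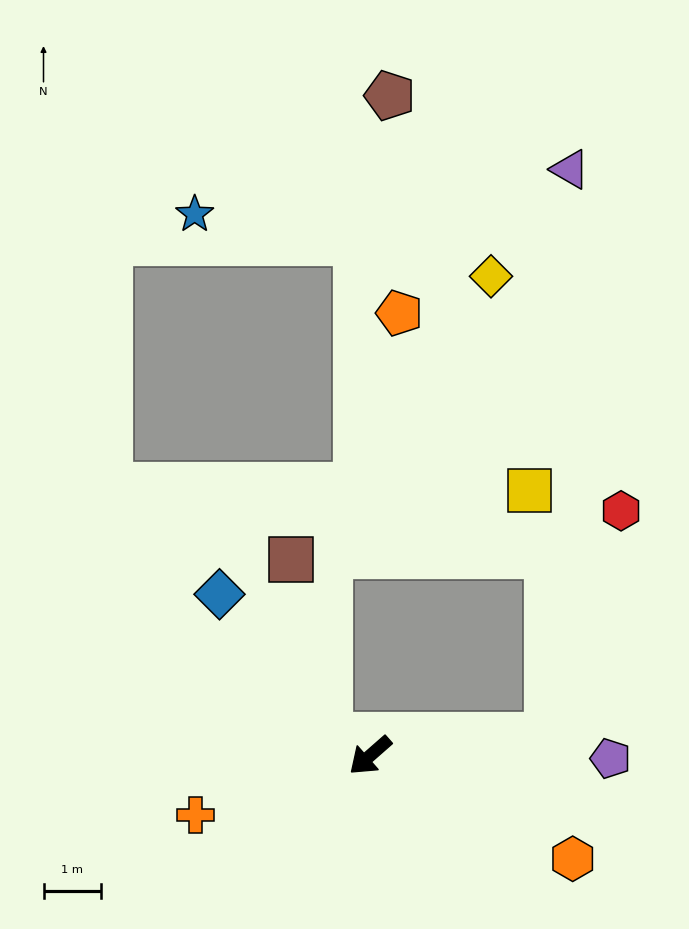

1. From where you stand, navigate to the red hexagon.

blocked — turn left 145°, forward 3.1 m, then turn left 66°, forward 4.1 m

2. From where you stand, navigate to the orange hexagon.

turn left 112°, forward 4.0 m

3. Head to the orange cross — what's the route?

turn right 22°, forward 3.2 m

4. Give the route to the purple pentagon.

turn left 138°, forward 4.2 m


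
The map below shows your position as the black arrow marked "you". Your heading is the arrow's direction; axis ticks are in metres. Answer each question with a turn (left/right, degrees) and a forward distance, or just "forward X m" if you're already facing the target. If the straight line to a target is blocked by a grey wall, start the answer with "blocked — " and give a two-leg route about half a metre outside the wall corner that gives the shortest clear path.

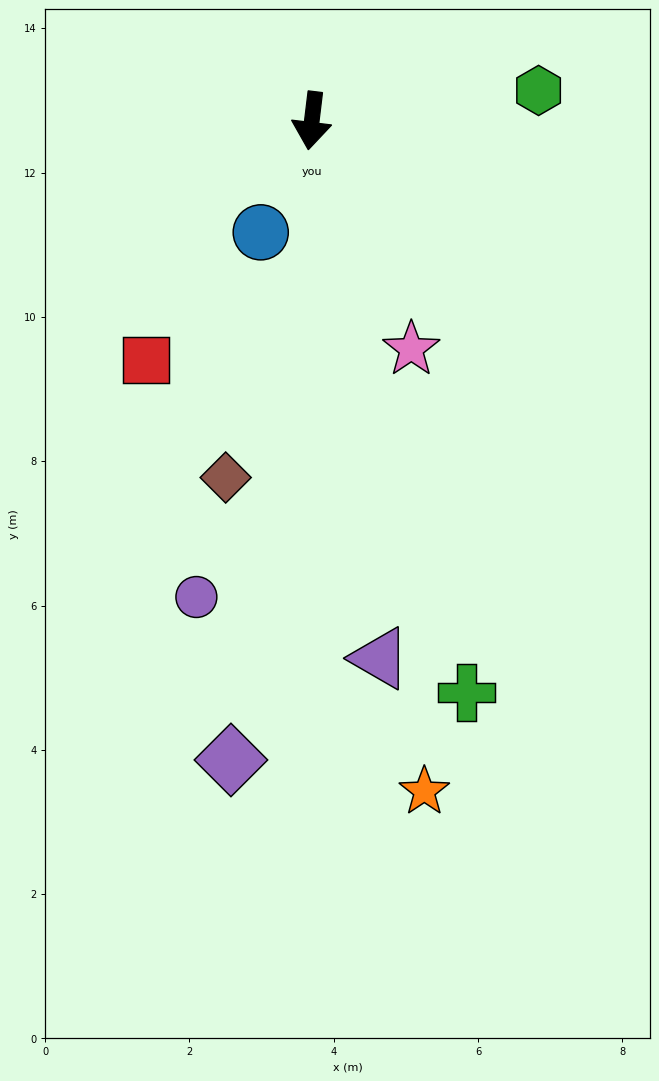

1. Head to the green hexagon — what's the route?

turn left 105°, forward 3.2 m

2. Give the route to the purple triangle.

turn left 14°, forward 7.5 m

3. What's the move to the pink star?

turn left 30°, forward 3.5 m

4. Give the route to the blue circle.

turn right 18°, forward 1.7 m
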